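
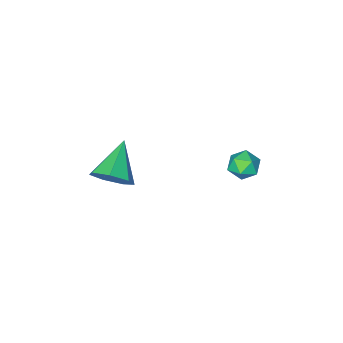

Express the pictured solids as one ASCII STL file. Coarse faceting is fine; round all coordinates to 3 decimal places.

solid 
facet normal 0.664 0.522 -0.535
outer loop
vertex 2.668 2.495 0.275
vertex 2.361 2.104 -0.487
vertex 2.078 2.872 -0.09
endloop
endfacet
facet normal -0.264 0.425 0.866
outer loop
vertex 2.668 2.495 0.275
vertex 2.078 2.872 -0.09
vertex 1.179 1.176 0.467
endloop
endfacet
facet normal 0.665 0.521 -0.535
outer loop
vertex 2.078 2.872 -0.09
vertex 2.361 2.104 -0.487
vertex 1.702 2.67 -0.754
endloop
endfacet
facet normal -0.801 0.521 0.295
outer loop
vertex 2.078 2.872 -0.09
vertex 1.702 2.67 -0.754
vertex 1.179 1.176 0.467
endloop
endfacet
facet normal 0.664 0.521 -0.536
outer loop
vertex 1.702 2.67 -0.754
vertex 2.361 2.104 -0.487
vertex 1.821 2.042 -1.217
endloop
endfacet
facet normal -0.943 0.063 -0.327
outer loop
vertex 1.702 2.67 -0.754
vertex 1.821 2.042 -1.217
vertex 1.179 1.176 0.467
endloop
endfacet
facet normal 0.664 0.521 -0.536
outer loop
vertex 1.821 2.042 -1.217
vertex 2.361 2.104 -0.487
vertex 2.348 1.46 -1.13
endloop
endfacet
facet normal -0.584 -0.609 -0.536
outer loop
vertex 1.821 2.042 -1.217
vertex 2.348 1.46 -1.13
vertex 1.179 1.176 0.467
endloop
endfacet
facet normal 0.664 0.522 -0.536
outer loop
vertex 2.348 1.46 -1.13
vertex 2.361 2.104 -0.487
vertex 2.885 1.363 -0.559
endloop
endfacet
facet normal 0.005 -0.985 -0.172
outer loop
vertex 2.348 1.46 -1.13
vertex 2.885 1.363 -0.559
vertex 1.179 1.176 0.467
endloop
endfacet
facet normal 0.664 0.522 -0.535
outer loop
vertex 2.885 1.363 -0.559
vertex 2.361 2.104 -0.487
vertex 3.027 1.824 0.067
endloop
endfacet
facet normal 0.381 -0.784 0.491
outer loop
vertex 2.885 1.363 -0.559
vertex 3.027 1.824 0.067
vertex 1.179 1.176 0.467
endloop
endfacet
facet normal 0.664 0.521 -0.535
outer loop
vertex 3.027 1.824 0.067
vertex 2.361 2.104 -0.487
vertex 2.668 2.495 0.275
endloop
endfacet
facet normal 0.261 -0.156 0.953
outer loop
vertex 3.027 1.824 0.067
vertex 2.668 2.495 0.275
vertex 1.179 1.176 0.467
endloop
endfacet
facet normal -0.876 -0.321 0.359
outer loop
vertex -3.344 3.783 -1.181
vertex -3.205 3.127 -1.429
vertex -3.001 3.31 -0.768
endloop
endfacet
facet normal -0.619 0.212 0.757
outer loop
vertex -3.344 3.783 -1.181
vertex -3.001 3.31 -0.768
vertex -2.787 3.992 -0.784
endloop
endfacet
facet normal -0.530 0.780 0.333
outer loop
vertex -3.344 3.783 -1.181
vertex -2.787 3.992 -0.784
vertex -2.858 4.23 -1.455
endloop
endfacet
facet normal -0.733 0.597 -0.327
outer loop
vertex -3.344 3.783 -1.181
vertex -2.858 4.23 -1.455
vertex -3.116 3.695 -1.853
endloop
endfacet
facet normal -0.947 -0.083 -0.310
outer loop
vertex -3.344 3.783 -1.181
vertex -3.116 3.695 -1.853
vertex -3.205 3.127 -1.429
endloop
endfacet
facet normal 0.024 0.016 1.000
outer loop
vertex -2.787 3.992 -0.784
vertex -3.001 3.31 -0.768
vertex -2.304 3.465 -0.787
endloop
endfacet
facet normal -0.395 -0.847 0.356
outer loop
vertex -3.001 3.31 -0.768
vertex -3.205 3.127 -1.429
vertex -2.562 2.93 -1.185
endloop
endfacet
facet normal -0.509 -0.462 -0.726
outer loop
vertex -3.205 3.127 -1.429
vertex -3.116 3.695 -1.853
vertex -2.633 3.168 -1.856
endloop
endfacet
facet normal -0.162 0.638 -0.753
outer loop
vertex -3.116 3.695 -1.853
vertex -2.858 4.23 -1.455
vertex -2.419 3.85 -1.872
endloop
endfacet
facet normal 0.167 0.935 0.314
outer loop
vertex -2.858 4.23 -1.455
vertex -2.787 3.992 -0.784
vertex -2.215 4.033 -1.211
endloop
endfacet
facet normal 0.733 -0.597 0.327
outer loop
vertex -2.076 3.377 -1.459
vertex -2.304 3.465 -0.787
vertex -2.562 2.93 -1.185
endloop
endfacet
facet normal 0.530 -0.780 -0.333
outer loop
vertex -2.076 3.377 -1.459
vertex -2.562 2.93 -1.185
vertex -2.633 3.168 -1.856
endloop
endfacet
facet normal 0.619 -0.212 -0.757
outer loop
vertex -2.076 3.377 -1.459
vertex -2.633 3.168 -1.856
vertex -2.419 3.85 -1.872
endloop
endfacet
facet normal 0.876 0.321 -0.359
outer loop
vertex -2.076 3.377 -1.459
vertex -2.419 3.85 -1.872
vertex -2.215 4.033 -1.211
endloop
endfacet
facet normal 0.947 0.083 0.310
outer loop
vertex -2.076 3.377 -1.459
vertex -2.215 4.033 -1.211
vertex -2.304 3.465 -0.787
endloop
endfacet
facet normal 0.162 -0.638 0.753
outer loop
vertex -2.562 2.93 -1.185
vertex -2.304 3.465 -0.787
vertex -3.001 3.31 -0.768
endloop
endfacet
facet normal -0.167 -0.935 -0.314
outer loop
vertex -2.633 3.168 -1.856
vertex -2.562 2.93 -1.185
vertex -3.205 3.127 -1.429
endloop
endfacet
facet normal -0.024 -0.016 -1.000
outer loop
vertex -2.419 3.85 -1.872
vertex -2.633 3.168 -1.856
vertex -3.116 3.695 -1.853
endloop
endfacet
facet normal 0.395 0.847 -0.356
outer loop
vertex -2.215 4.033 -1.211
vertex -2.419 3.85 -1.872
vertex -2.858 4.23 -1.455
endloop
endfacet
facet normal 0.509 0.462 0.726
outer loop
vertex -2.304 3.465 -0.787
vertex -2.215 4.033 -1.211
vertex -2.787 3.992 -0.784
endloop
endfacet

endsolid


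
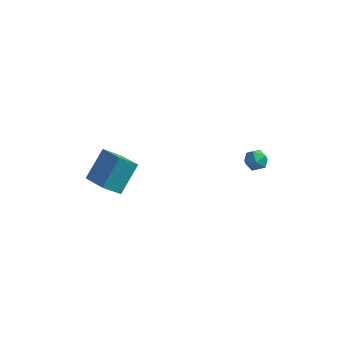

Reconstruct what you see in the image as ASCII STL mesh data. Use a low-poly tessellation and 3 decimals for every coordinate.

solid 
facet normal -0.798 -0.014 0.602
outer loop
vertex 2.606 2.38 -3.439
vertex 2.661 1.68 -3.382
vertex 2.998 2.099 -2.926
endloop
endfacet
facet normal -0.440 0.603 0.666
outer loop
vertex 2.606 2.38 -3.439
vertex 2.998 2.099 -2.926
vertex 3.232 2.661 -3.28
endloop
endfacet
facet normal -0.414 0.910 0.024
outer loop
vertex 2.606 2.38 -3.439
vertex 3.232 2.661 -3.28
vertex 3.04 2.591 -3.953
endloop
endfacet
facet normal -0.755 0.488 -0.438
outer loop
vertex 2.606 2.38 -3.439
vertex 3.04 2.591 -3.953
vertex 2.686 1.985 -4.017
endloop
endfacet
facet normal -0.993 -0.085 -0.080
outer loop
vertex 2.606 2.38 -3.439
vertex 2.686 1.985 -4.017
vertex 2.661 1.68 -3.382
endloop
endfacet
facet normal 0.228 0.449 0.864
outer loop
vertex 3.232 2.661 -3.28
vertex 2.998 2.099 -2.926
vertex 3.674 2.135 -3.123
endloop
endfacet
facet normal -0.350 -0.546 0.761
outer loop
vertex 2.998 2.099 -2.926
vertex 2.661 1.68 -3.382
vertex 3.32 1.529 -3.187
endloop
endfacet
facet normal -0.666 -0.662 -0.344
outer loop
vertex 2.661 1.68 -3.382
vertex 2.686 1.985 -4.017
vertex 3.128 1.459 -3.86
endloop
endfacet
facet normal -0.283 0.263 -0.923
outer loop
vertex 2.686 1.985 -4.017
vertex 3.04 2.591 -3.953
vertex 3.362 2.021 -4.214
endloop
endfacet
facet normal 0.269 0.947 -0.175
outer loop
vertex 3.04 2.591 -3.953
vertex 3.232 2.661 -3.28
vertex 3.699 2.44 -3.758
endloop
endfacet
facet normal 0.755 -0.488 0.438
outer loop
vertex 3.754 1.74 -3.701
vertex 3.674 2.135 -3.123
vertex 3.32 1.529 -3.187
endloop
endfacet
facet normal 0.414 -0.910 -0.024
outer loop
vertex 3.754 1.74 -3.701
vertex 3.32 1.529 -3.187
vertex 3.128 1.459 -3.86
endloop
endfacet
facet normal 0.440 -0.603 -0.666
outer loop
vertex 3.754 1.74 -3.701
vertex 3.128 1.459 -3.86
vertex 3.362 2.021 -4.214
endloop
endfacet
facet normal 0.798 0.014 -0.602
outer loop
vertex 3.754 1.74 -3.701
vertex 3.362 2.021 -4.214
vertex 3.699 2.44 -3.758
endloop
endfacet
facet normal 0.993 0.085 0.080
outer loop
vertex 3.754 1.74 -3.701
vertex 3.699 2.44 -3.758
vertex 3.674 2.135 -3.123
endloop
endfacet
facet normal 0.283 -0.263 0.923
outer loop
vertex 3.32 1.529 -3.187
vertex 3.674 2.135 -3.123
vertex 2.998 2.099 -2.926
endloop
endfacet
facet normal -0.269 -0.947 0.175
outer loop
vertex 3.128 1.459 -3.86
vertex 3.32 1.529 -3.187
vertex 2.661 1.68 -3.382
endloop
endfacet
facet normal -0.228 -0.449 -0.864
outer loop
vertex 3.362 2.021 -4.214
vertex 3.128 1.459 -3.86
vertex 2.686 1.985 -4.017
endloop
endfacet
facet normal 0.350 0.546 -0.761
outer loop
vertex 3.699 2.44 -3.758
vertex 3.362 2.021 -4.214
vertex 3.04 2.591 -3.953
endloop
endfacet
facet normal 0.666 0.662 0.344
outer loop
vertex 3.674 2.135 -3.123
vertex 3.699 2.44 -3.758
vertex 3.232 2.661 -3.28
endloop
endfacet
facet normal -0.752 0.569 -0.333
outer loop
vertex -4.209 -0.311 -2.335
vertex -3.425 0.207 -3.218
vertex -4.695 -1.674 -3.566
endloop
endfacet
facet normal -0.608 -0.402 0.685
outer loop
vertex -3.515 -2.567 -3.042
vertex -4.209 -0.311 -2.335
vertex -4.695 -1.674 -3.566
endloop
endfacet
facet normal -0.752 0.569 -0.333
outer loop
vertex -4.695 -1.674 -3.566
vertex -3.425 0.207 -3.218
vertex -3.911 -1.156 -4.449
endloop
endfacet
facet normal -0.255 -0.718 -0.648
outer loop
vertex -3.911 -1.156 -4.449
vertex -3.515 -2.567 -3.042
vertex -4.695 -1.674 -3.566
endloop
endfacet
facet normal 0.255 0.718 0.648
outer loop
vertex -4.209 -0.311 -2.335
vertex -2.245 -0.686 -2.694
vertex -3.425 0.207 -3.218
endloop
endfacet
facet normal -0.608 -0.402 0.685
outer loop
vertex -3.029 -1.204 -1.811
vertex -4.209 -0.311 -2.335
vertex -3.515 -2.567 -3.042
endloop
endfacet
facet normal 0.255 0.718 0.648
outer loop
vertex -3.029 -1.204 -1.811
vertex -2.245 -0.686 -2.694
vertex -4.209 -0.311 -2.335
endloop
endfacet
facet normal 0.608 0.402 -0.685
outer loop
vertex -3.425 0.207 -3.218
vertex -2.245 -0.686 -2.694
vertex -3.911 -1.156 -4.449
endloop
endfacet
facet normal -0.255 -0.718 -0.648
outer loop
vertex -2.731 -2.049 -3.925
vertex -3.515 -2.567 -3.042
vertex -3.911 -1.156 -4.449
endloop
endfacet
facet normal 0.608 0.402 -0.685
outer loop
vertex -3.911 -1.156 -4.449
vertex -2.245 -0.686 -2.694
vertex -2.731 -2.049 -3.925
endloop
endfacet
facet normal 0.752 -0.569 0.333
outer loop
vertex -2.731 -2.049 -3.925
vertex -3.029 -1.204 -1.811
vertex -3.515 -2.567 -3.042
endloop
endfacet
facet normal 0.752 -0.569 0.333
outer loop
vertex -2.245 -0.686 -2.694
vertex -3.029 -1.204 -1.811
vertex -2.731 -2.049 -3.925
endloop
endfacet

endsolid


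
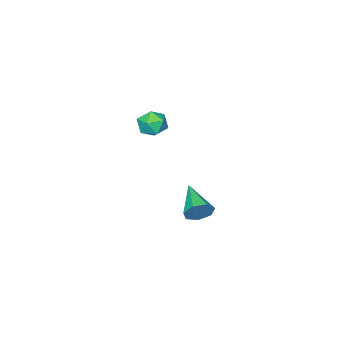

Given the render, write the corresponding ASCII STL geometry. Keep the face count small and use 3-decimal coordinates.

solid 
facet normal -0.147 0.988 -0.049
outer loop
vertex 0.446 -2.236 1.965
vertex -0.354 -2.356 1.949
vertex 0.028 -2.264 2.657
endloop
endfacet
facet normal 0.453 0.837 0.308
outer loop
vertex 0.446 -2.236 1.965
vertex 0.028 -2.264 2.657
vertex 0.746 -2.633 2.603
endloop
endfacet
facet normal 0.878 0.462 -0.125
outer loop
vertex 0.446 -2.236 1.965
vertex 0.746 -2.633 2.603
vertex 0.809 -2.953 1.862
endloop
endfacet
facet normal 0.541 0.382 -0.749
outer loop
vertex 0.446 -2.236 1.965
vertex 0.809 -2.953 1.862
vertex 0.129 -2.782 1.458
endloop
endfacet
facet normal -0.092 0.706 -0.703
outer loop
vertex 0.446 -2.236 1.965
vertex 0.129 -2.782 1.458
vertex -0.354 -2.356 1.949
endloop
endfacet
facet normal 0.281 0.421 0.862
outer loop
vertex 0.746 -2.633 2.603
vertex 0.028 -2.264 2.657
vertex 0.131 -2.998 2.982
endloop
endfacet
facet normal -0.689 0.666 0.285
outer loop
vertex 0.028 -2.264 2.657
vertex -0.354 -2.356 1.949
vertex -0.549 -2.827 2.578
endloop
endfacet
facet normal -0.600 0.209 -0.772
outer loop
vertex -0.354 -2.356 1.949
vertex 0.129 -2.782 1.458
vertex -0.486 -3.147 1.837
endloop
endfacet
facet normal 0.425 -0.316 -0.848
outer loop
vertex 0.129 -2.782 1.458
vertex 0.809 -2.953 1.862
vertex 0.232 -3.516 1.783
endloop
endfacet
facet normal 0.969 -0.185 0.162
outer loop
vertex 0.809 -2.953 1.862
vertex 0.746 -2.633 2.603
vertex 0.614 -3.424 2.491
endloop
endfacet
facet normal -0.541 -0.382 0.749
outer loop
vertex -0.186 -3.544 2.475
vertex 0.131 -2.998 2.982
vertex -0.549 -2.827 2.578
endloop
endfacet
facet normal -0.878 -0.462 0.125
outer loop
vertex -0.186 -3.544 2.475
vertex -0.549 -2.827 2.578
vertex -0.486 -3.147 1.837
endloop
endfacet
facet normal -0.453 -0.837 -0.308
outer loop
vertex -0.186 -3.544 2.475
vertex -0.486 -3.147 1.837
vertex 0.232 -3.516 1.783
endloop
endfacet
facet normal 0.147 -0.988 0.049
outer loop
vertex -0.186 -3.544 2.475
vertex 0.232 -3.516 1.783
vertex 0.614 -3.424 2.491
endloop
endfacet
facet normal 0.092 -0.706 0.703
outer loop
vertex -0.186 -3.544 2.475
vertex 0.614 -3.424 2.491
vertex 0.131 -2.998 2.982
endloop
endfacet
facet normal -0.425 0.316 0.848
outer loop
vertex -0.549 -2.827 2.578
vertex 0.131 -2.998 2.982
vertex 0.028 -2.264 2.657
endloop
endfacet
facet normal -0.969 0.185 -0.162
outer loop
vertex -0.486 -3.147 1.837
vertex -0.549 -2.827 2.578
vertex -0.354 -2.356 1.949
endloop
endfacet
facet normal -0.281 -0.421 -0.862
outer loop
vertex 0.232 -3.516 1.783
vertex -0.486 -3.147 1.837
vertex 0.129 -2.782 1.458
endloop
endfacet
facet normal 0.689 -0.666 -0.285
outer loop
vertex 0.614 -3.424 2.491
vertex 0.232 -3.516 1.783
vertex 0.809 -2.953 1.862
endloop
endfacet
facet normal 0.600 -0.209 0.772
outer loop
vertex 0.131 -2.998 2.982
vertex 0.614 -3.424 2.491
vertex 0.746 -2.633 2.603
endloop
endfacet
facet normal 0.450 0.820 -0.354
outer loop
vertex -1.097 -1.485 -3.431
vertex -1.549 -1.516 -4.077
vertex -1.69 -1.144 -3.395
endloop
endfacet
facet normal 0.053 -0.014 0.999
outer loop
vertex -1.097 -1.485 -3.431
vertex -1.69 -1.144 -3.395
vertex -2.431 -3.124 -3.383
endloop
endfacet
facet normal 0.448 0.820 -0.355
outer loop
vertex -1.69 -1.144 -3.395
vertex -1.549 -1.516 -4.077
vertex -2.178 -1.084 -3.873
endloop
endfacet
facet normal -0.661 0.252 0.707
outer loop
vertex -1.69 -1.144 -3.395
vertex -2.178 -1.084 -3.873
vertex -2.431 -3.124 -3.383
endloop
endfacet
facet normal 0.449 0.821 -0.354
outer loop
vertex -2.178 -1.084 -3.873
vertex -1.549 -1.516 -4.077
vertex -2.192 -1.349 -4.505
endloop
endfacet
facet normal -0.993 0.117 -0.027
outer loop
vertex -2.178 -1.084 -3.873
vertex -2.192 -1.349 -4.505
vertex -2.431 -3.124 -3.383
endloop
endfacet
facet normal 0.449 0.820 -0.354
outer loop
vertex -2.192 -1.349 -4.505
vertex -1.549 -1.516 -4.077
vertex -1.722 -1.74 -4.815
endloop
endfacet
facet normal -0.692 -0.317 -0.649
outer loop
vertex -2.192 -1.349 -4.505
vertex -1.722 -1.74 -4.815
vertex -2.431 -3.124 -3.383
endloop
endfacet
facet normal 0.450 0.820 -0.354
outer loop
vertex -1.722 -1.74 -4.815
vertex -1.549 -1.516 -4.077
vertex -1.122 -1.963 -4.569
endloop
endfacet
facet normal 0.015 -0.723 -0.691
outer loop
vertex -1.722 -1.74 -4.815
vertex -1.122 -1.963 -4.569
vertex -2.431 -3.124 -3.383
endloop
endfacet
facet normal 0.451 0.820 -0.354
outer loop
vertex -1.122 -1.963 -4.569
vertex -1.549 -1.516 -4.077
vertex -0.844 -1.85 -3.953
endloop
endfacet
facet normal 0.594 -0.795 -0.122
outer loop
vertex -1.122 -1.963 -4.569
vertex -0.844 -1.85 -3.953
vertex -2.431 -3.124 -3.383
endloop
endfacet
facet normal 0.451 0.819 -0.355
outer loop
vertex -0.844 -1.85 -3.953
vertex -1.549 -1.516 -4.077
vertex -1.097 -1.485 -3.431
endloop
endfacet
facet normal 0.611 -0.479 0.631
outer loop
vertex -0.844 -1.85 -3.953
vertex -1.097 -1.485 -3.431
vertex -2.431 -3.124 -3.383
endloop
endfacet

endsolid


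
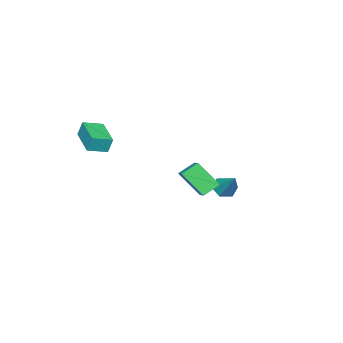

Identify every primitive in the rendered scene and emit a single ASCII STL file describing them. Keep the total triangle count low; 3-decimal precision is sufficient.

solid 
facet normal -0.757 0.415 0.504
outer loop
vertex 1.42 1.876 -0.043
vertex 2.053 2.498 0.396
vertex 1.202 2.962 -1.267
endloop
endfacet
facet normal -0.640 -0.628 -0.443
outer loop
vertex 1.967 2.542 -1.776
vertex 1.42 1.876 -0.043
vertex 1.202 2.962 -1.267
endloop
endfacet
facet normal -0.757 0.415 0.504
outer loop
vertex 1.202 2.962 -1.267
vertex 2.053 2.498 0.396
vertex 1.835 3.584 -0.828
endloop
endfacet
facet normal -0.132 0.658 -0.741
outer loop
vertex 1.835 3.584 -0.828
vertex 1.967 2.542 -1.776
vertex 1.202 2.962 -1.267
endloop
endfacet
facet normal 0.132 -0.658 0.741
outer loop
vertex 1.42 1.876 -0.043
vertex 2.818 2.078 -0.113
vertex 2.053 2.498 0.396
endloop
endfacet
facet normal -0.640 -0.628 -0.443
outer loop
vertex 2.185 1.456 -0.552
vertex 1.42 1.876 -0.043
vertex 1.967 2.542 -1.776
endloop
endfacet
facet normal 0.132 -0.658 0.741
outer loop
vertex 2.185 1.456 -0.552
vertex 2.818 2.078 -0.113
vertex 1.42 1.876 -0.043
endloop
endfacet
facet normal 0.640 0.628 0.443
outer loop
vertex 2.053 2.498 0.396
vertex 2.818 2.078 -0.113
vertex 1.835 3.584 -0.828
endloop
endfacet
facet normal -0.132 0.658 -0.741
outer loop
vertex 2.6 3.164 -1.337
vertex 1.967 2.542 -1.776
vertex 1.835 3.584 -0.828
endloop
endfacet
facet normal 0.640 0.628 0.443
outer loop
vertex 1.835 3.584 -0.828
vertex 2.818 2.078 -0.113
vertex 2.6 3.164 -1.337
endloop
endfacet
facet normal 0.757 -0.415 -0.504
outer loop
vertex 2.6 3.164 -1.337
vertex 2.185 1.456 -0.552
vertex 1.967 2.542 -1.776
endloop
endfacet
facet normal 0.757 -0.415 -0.504
outer loop
vertex 2.818 2.078 -0.113
vertex 2.185 1.456 -0.552
vertex 2.6 3.164 -1.337
endloop
endfacet
facet normal -0.618 -0.775 0.133
outer loop
vertex 1.78 -4.468 1.06
vertex 0.927 -3.837 0.77
vertex 1.894 -4.705 0.21
endloop
endfacet
facet normal 0.775 -0.574 0.264
outer loop
vertex 3.013 -3.303 -0.03
vertex 1.78 -4.468 1.06
vertex 1.894 -4.705 0.21
endloop
endfacet
facet normal -0.618 -0.775 0.133
outer loop
vertex 1.894 -4.705 0.21
vertex 0.927 -3.837 0.77
vertex 1.041 -4.074 -0.08
endloop
endfacet
facet normal 0.128 -0.266 -0.955
outer loop
vertex 1.041 -4.074 -0.08
vertex 3.013 -3.303 -0.03
vertex 1.894 -4.705 0.21
endloop
endfacet
facet normal -0.128 0.266 0.955
outer loop
vertex 1.78 -4.468 1.06
vertex 2.046 -2.435 0.53
vertex 0.927 -3.837 0.77
endloop
endfacet
facet normal 0.775 -0.574 0.264
outer loop
vertex 2.899 -3.066 0.82
vertex 1.78 -4.468 1.06
vertex 3.013 -3.303 -0.03
endloop
endfacet
facet normal -0.128 0.266 0.955
outer loop
vertex 2.899 -3.066 0.82
vertex 2.046 -2.435 0.53
vertex 1.78 -4.468 1.06
endloop
endfacet
facet normal -0.775 0.574 -0.264
outer loop
vertex 0.927 -3.837 0.77
vertex 2.046 -2.435 0.53
vertex 1.041 -4.074 -0.08
endloop
endfacet
facet normal 0.128 -0.266 -0.955
outer loop
vertex 2.16 -2.672 -0.32
vertex 3.013 -3.303 -0.03
vertex 1.041 -4.074 -0.08
endloop
endfacet
facet normal -0.775 0.574 -0.264
outer loop
vertex 1.041 -4.074 -0.08
vertex 2.046 -2.435 0.53
vertex 2.16 -2.672 -0.32
endloop
endfacet
facet normal 0.618 0.775 -0.133
outer loop
vertex 2.16 -2.672 -0.32
vertex 2.899 -3.066 0.82
vertex 3.013 -3.303 -0.03
endloop
endfacet
facet normal 0.618 0.775 -0.133
outer loop
vertex 2.046 -2.435 0.53
vertex 2.899 -3.066 0.82
vertex 2.16 -2.672 -0.32
endloop
endfacet
facet normal -0.361 -0.583 -0.728
outer loop
vertex -3.139 -0.079 -4.452
vertex -3.664 0.372 -4.553
vertex -3.066 0.446 -4.909
endloop
endfacet
facet normal 0.994 -0.102 0.041
outer loop
vertex -3.139 -0.079 -4.452
vertex -3.066 0.446 -4.909
vertex -3.036 1.388 -3.287
endloop
endfacet
facet normal -0.361 -0.584 -0.727
outer loop
vertex -3.066 0.446 -4.909
vertex -3.664 0.372 -4.553
vertex -3.592 0.897 -5.01
endloop
endfacet
facet normal 0.641 0.659 -0.394
outer loop
vertex -3.066 0.446 -4.909
vertex -3.592 0.897 -5.01
vertex -3.036 1.388 -3.287
endloop
endfacet
facet normal -0.362 -0.583 -0.727
outer loop
vertex -3.592 0.897 -5.01
vertex -3.664 0.372 -4.553
vertex -4.19 0.824 -4.654
endloop
endfacet
facet normal -0.233 0.952 -0.196
outer loop
vertex -3.592 0.897 -5.01
vertex -4.19 0.824 -4.654
vertex -3.036 1.388 -3.287
endloop
endfacet
facet normal -0.361 -0.583 -0.728
outer loop
vertex -4.19 0.824 -4.654
vertex -3.664 0.372 -4.553
vertex -4.263 0.299 -4.197
endloop
endfacet
facet normal -0.756 0.486 0.438
outer loop
vertex -4.19 0.824 -4.654
vertex -4.263 0.299 -4.197
vertex -3.036 1.388 -3.287
endloop
endfacet
facet normal -0.361 -0.583 -0.728
outer loop
vertex -4.263 0.299 -4.197
vertex -3.664 0.372 -4.553
vertex -3.737 -0.153 -4.096
endloop
endfacet
facet normal -0.404 -0.275 0.873
outer loop
vertex -4.263 0.299 -4.197
vertex -3.737 -0.153 -4.096
vertex -3.036 1.388 -3.287
endloop
endfacet
facet normal -0.361 -0.583 -0.728
outer loop
vertex -3.737 -0.153 -4.096
vertex -3.664 0.372 -4.553
vertex -3.139 -0.079 -4.452
endloop
endfacet
facet normal 0.472 -0.568 0.674
outer loop
vertex -3.737 -0.153 -4.096
vertex -3.139 -0.079 -4.452
vertex -3.036 1.388 -3.287
endloop
endfacet

endsolid


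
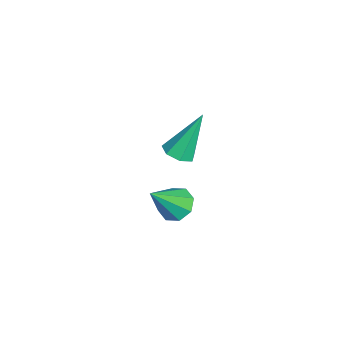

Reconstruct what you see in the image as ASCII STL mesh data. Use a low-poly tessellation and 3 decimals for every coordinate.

solid 
facet normal 0.159 -0.421 -0.893
outer loop
vertex 0.398 3.481 -0.821
vertex -0.214 3.428 -0.905
vertex 0.158 3.899 -1.061
endloop
endfacet
facet normal 0.803 0.567 0.183
outer loop
vertex 0.398 3.481 -0.821
vertex 0.158 3.899 -1.061
vertex -0.526 4.252 0.845
endloop
endfacet
facet normal 0.159 -0.421 -0.893
outer loop
vertex 0.158 3.899 -1.061
vertex -0.214 3.428 -0.905
vertex -0.362 3.961 -1.183
endloop
endfacet
facet normal 0.147 0.981 -0.129
outer loop
vertex 0.158 3.899 -1.061
vertex -0.362 3.961 -1.183
vertex -0.526 4.252 0.845
endloop
endfacet
facet normal 0.160 -0.421 -0.893
outer loop
vertex -0.362 3.961 -1.183
vertex -0.214 3.428 -0.905
vertex -0.77 3.622 -1.096
endloop
endfacet
facet normal -0.651 0.742 -0.159
outer loop
vertex -0.362 3.961 -1.183
vertex -0.77 3.622 -1.096
vertex -0.526 4.252 0.845
endloop
endfacet
facet normal 0.159 -0.422 -0.893
outer loop
vertex -0.77 3.622 -1.096
vertex -0.214 3.428 -0.905
vertex -0.76 3.137 -0.865
endloop
endfacet
facet normal -0.993 0.034 0.114
outer loop
vertex -0.77 3.622 -1.096
vertex -0.76 3.137 -0.865
vertex -0.526 4.252 0.845
endloop
endfacet
facet normal 0.159 -0.421 -0.893
outer loop
vertex -0.76 3.137 -0.865
vertex -0.214 3.428 -0.905
vertex -0.338 2.87 -0.664
endloop
endfacet
facet normal -0.621 -0.615 0.486
outer loop
vertex -0.76 3.137 -0.865
vertex -0.338 2.87 -0.664
vertex -0.526 4.252 0.845
endloop
endfacet
facet normal 0.158 -0.421 -0.893
outer loop
vertex -0.338 2.87 -0.664
vertex -0.214 3.428 -0.905
vertex 0.177 3.023 -0.645
endloop
endfacet
facet normal 0.187 -0.713 0.676
outer loop
vertex -0.338 2.87 -0.664
vertex 0.177 3.023 -0.645
vertex -0.526 4.252 0.845
endloop
endfacet
facet normal 0.159 -0.420 -0.893
outer loop
vertex 0.177 3.023 -0.645
vertex -0.214 3.428 -0.905
vertex 0.398 3.481 -0.821
endloop
endfacet
facet normal 0.820 -0.187 0.541
outer loop
vertex 0.177 3.023 -0.645
vertex 0.398 3.481 -0.821
vertex -0.526 4.252 0.845
endloop
endfacet
facet normal -0.426 0.507 -0.749
outer loop
vertex -0.385 3.878 -4.34
vertex -0.895 3.346 -4.41
vertex -0.842 3.971 -4.017
endloop
endfacet
facet normal 0.538 0.606 0.587
outer loop
vertex -0.385 3.878 -4.34
vertex -0.842 3.971 -4.017
vertex -0.145 2.454 -3.09
endloop
endfacet
facet normal -0.426 0.507 -0.749
outer loop
vertex -0.842 3.971 -4.017
vertex -0.895 3.346 -4.41
vertex -1.329 3.698 -3.925
endloop
endfacet
facet normal -0.106 0.482 0.869
outer loop
vertex -0.842 3.971 -4.017
vertex -1.329 3.698 -3.925
vertex -0.145 2.454 -3.09
endloop
endfacet
facet normal -0.426 0.507 -0.749
outer loop
vertex -1.329 3.698 -3.925
vertex -0.895 3.346 -4.41
vertex -1.562 3.219 -4.117
endloop
endfacet
facet normal -0.597 -0.031 0.801
outer loop
vertex -1.329 3.698 -3.925
vertex -1.562 3.219 -4.117
vertex -0.145 2.454 -3.09
endloop
endfacet
facet normal -0.426 0.506 -0.750
outer loop
vertex -1.562 3.219 -4.117
vertex -0.895 3.346 -4.41
vertex -1.404 2.814 -4.48
endloop
endfacet
facet normal -0.648 -0.633 0.424
outer loop
vertex -1.562 3.219 -4.117
vertex -1.404 2.814 -4.48
vertex -0.145 2.454 -3.09
endloop
endfacet
facet normal -0.426 0.506 -0.750
outer loop
vertex -1.404 2.814 -4.48
vertex -0.895 3.346 -4.41
vertex -0.948 2.721 -4.802
endloop
endfacet
facet normal -0.229 -0.972 -0.044
outer loop
vertex -1.404 2.814 -4.48
vertex -0.948 2.721 -4.802
vertex -0.145 2.454 -3.09
endloop
endfacet
facet normal -0.425 0.507 -0.750
outer loop
vertex -0.948 2.721 -4.802
vertex -0.895 3.346 -4.41
vertex -0.46 2.994 -4.894
endloop
endfacet
facet normal 0.414 -0.850 -0.327
outer loop
vertex -0.948 2.721 -4.802
vertex -0.46 2.994 -4.894
vertex -0.145 2.454 -3.09
endloop
endfacet
facet normal -0.425 0.506 -0.750
outer loop
vertex -0.46 2.994 -4.894
vertex -0.895 3.346 -4.41
vertex -0.227 3.473 -4.703
endloop
endfacet
facet normal 0.905 -0.337 -0.259
outer loop
vertex -0.46 2.994 -4.894
vertex -0.227 3.473 -4.703
vertex -0.145 2.454 -3.09
endloop
endfacet
facet normal -0.425 0.506 -0.750
outer loop
vertex -0.227 3.473 -4.703
vertex -0.895 3.346 -4.41
vertex -0.385 3.878 -4.34
endloop
endfacet
facet normal 0.957 0.266 0.119
outer loop
vertex -0.227 3.473 -4.703
vertex -0.385 3.878 -4.34
vertex -0.145 2.454 -3.09
endloop
endfacet

endsolid


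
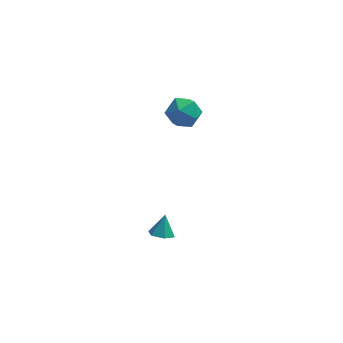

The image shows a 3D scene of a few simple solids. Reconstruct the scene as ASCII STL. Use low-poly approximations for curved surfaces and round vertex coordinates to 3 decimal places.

solid 
facet normal -0.000 0.946 -0.325
outer loop
vertex -2.19 3.961 1.026
vertex -3.033 4.154 1.588
vertex -2.098 4.295 1.997
endloop
endfacet
facet normal 0.664 0.686 -0.299
outer loop
vertex -2.19 3.961 1.026
vertex -2.098 4.295 1.997
vertex -1.481 3.546 1.648
endloop
endfacet
facet normal 0.690 0.106 -0.716
outer loop
vertex -2.19 3.961 1.026
vertex -1.481 3.546 1.648
vertex -2.036 2.942 1.024
endloop
endfacet
facet normal 0.043 0.008 -0.999
outer loop
vertex -2.19 3.961 1.026
vertex -2.036 2.942 1.024
vertex -2.994 3.318 0.986
endloop
endfacet
facet normal -0.384 0.528 -0.758
outer loop
vertex -2.19 3.961 1.026
vertex -2.994 3.318 0.986
vertex -3.033 4.154 1.588
endloop
endfacet
facet normal 0.794 0.481 0.372
outer loop
vertex -1.481 3.546 1.648
vertex -2.098 4.295 1.997
vertex -1.886 3.482 2.594
endloop
endfacet
facet normal -0.280 0.901 0.330
outer loop
vertex -2.098 4.295 1.997
vertex -3.033 4.154 1.588
vertex -2.844 3.858 2.556
endloop
endfacet
facet normal -0.901 0.225 -0.371
outer loop
vertex -3.033 4.154 1.588
vertex -2.994 3.318 0.986
vertex -3.399 3.254 1.932
endloop
endfacet
facet normal -0.211 -0.614 -0.761
outer loop
vertex -2.994 3.318 0.986
vertex -2.036 2.942 1.024
vertex -2.782 2.505 1.583
endloop
endfacet
facet normal 0.837 -0.456 -0.303
outer loop
vertex -2.036 2.942 1.024
vertex -1.481 3.546 1.648
vertex -1.847 2.646 1.992
endloop
endfacet
facet normal -0.043 -0.008 0.999
outer loop
vertex -2.69 2.839 2.554
vertex -1.886 3.482 2.594
vertex -2.844 3.858 2.556
endloop
endfacet
facet normal -0.690 -0.106 0.716
outer loop
vertex -2.69 2.839 2.554
vertex -2.844 3.858 2.556
vertex -3.399 3.254 1.932
endloop
endfacet
facet normal -0.664 -0.686 0.299
outer loop
vertex -2.69 2.839 2.554
vertex -3.399 3.254 1.932
vertex -2.782 2.505 1.583
endloop
endfacet
facet normal 0.000 -0.946 0.325
outer loop
vertex -2.69 2.839 2.554
vertex -2.782 2.505 1.583
vertex -1.847 2.646 1.992
endloop
endfacet
facet normal 0.384 -0.528 0.758
outer loop
vertex -2.69 2.839 2.554
vertex -1.847 2.646 1.992
vertex -1.886 3.482 2.594
endloop
endfacet
facet normal 0.211 0.614 0.761
outer loop
vertex -2.844 3.858 2.556
vertex -1.886 3.482 2.594
vertex -2.098 4.295 1.997
endloop
endfacet
facet normal -0.837 0.456 0.303
outer loop
vertex -3.399 3.254 1.932
vertex -2.844 3.858 2.556
vertex -3.033 4.154 1.588
endloop
endfacet
facet normal -0.794 -0.481 -0.372
outer loop
vertex -2.782 2.505 1.583
vertex -3.399 3.254 1.932
vertex -2.994 3.318 0.986
endloop
endfacet
facet normal 0.280 -0.901 -0.330
outer loop
vertex -1.847 2.646 1.992
vertex -2.782 2.505 1.583
vertex -2.036 2.942 1.024
endloop
endfacet
facet normal 0.901 -0.225 0.371
outer loop
vertex -1.886 3.482 2.594
vertex -1.847 2.646 1.992
vertex -1.481 3.546 1.648
endloop
endfacet
facet normal -0.175 -0.500 -0.848
outer loop
vertex -3.127 -3.632 -1.082
vertex -3.75 -3.387 -1.098
vertex -3.252 -3.054 -1.397
endloop
endfacet
facet normal 0.942 0.293 0.165
outer loop
vertex -3.127 -3.632 -1.082
vertex -3.252 -3.054 -1.397
vertex -3.55 -2.813 -0.122
endloop
endfacet
facet normal -0.175 -0.500 -0.848
outer loop
vertex -3.252 -3.054 -1.397
vertex -3.75 -3.387 -1.098
vertex -3.875 -2.809 -1.413
endloop
endfacet
facet normal 0.366 0.926 -0.089
outer loop
vertex -3.252 -3.054 -1.397
vertex -3.875 -2.809 -1.413
vertex -3.55 -2.813 -0.122
endloop
endfacet
facet normal -0.175 -0.500 -0.848
outer loop
vertex -3.875 -2.809 -1.413
vertex -3.75 -3.387 -1.098
vertex -4.374 -3.142 -1.114
endloop
endfacet
facet normal -0.496 0.859 0.128
outer loop
vertex -3.875 -2.809 -1.413
vertex -4.374 -3.142 -1.114
vertex -3.55 -2.813 -0.122
endloop
endfacet
facet normal -0.175 -0.500 -0.848
outer loop
vertex -4.374 -3.142 -1.114
vertex -3.75 -3.387 -1.098
vertex -4.249 -3.72 -0.799
endloop
endfacet
facet normal -0.785 0.157 0.600
outer loop
vertex -4.374 -3.142 -1.114
vertex -4.249 -3.72 -0.799
vertex -3.55 -2.813 -0.122
endloop
endfacet
facet normal -0.175 -0.500 -0.848
outer loop
vertex -4.249 -3.72 -0.799
vertex -3.75 -3.387 -1.098
vertex -3.626 -3.965 -0.783
endloop
endfacet
facet normal -0.209 -0.476 0.854
outer loop
vertex -4.249 -3.72 -0.799
vertex -3.626 -3.965 -0.783
vertex -3.55 -2.813 -0.122
endloop
endfacet
facet normal -0.175 -0.500 -0.848
outer loop
vertex -3.626 -3.965 -0.783
vertex -3.75 -3.387 -1.098
vertex -3.127 -3.632 -1.082
endloop
endfacet
facet normal 0.654 -0.408 0.637
outer loop
vertex -3.626 -3.965 -0.783
vertex -3.127 -3.632 -1.082
vertex -3.55 -2.813 -0.122
endloop
endfacet

endsolid


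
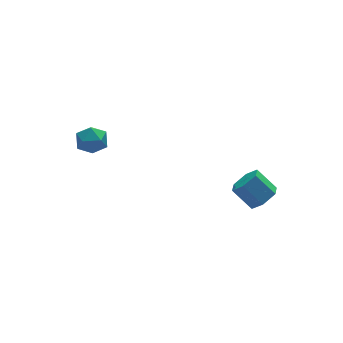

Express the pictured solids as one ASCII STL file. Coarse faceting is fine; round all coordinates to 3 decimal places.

solid 
facet normal 0.484 -0.549 -0.681
outer loop
vertex 4.374 -3.483 -1.507
vertex 3.578 -3.737 -1.868
vertex 3.998 -2.989 -2.172
endloop
endfacet
facet normal 0.771 0.636 0.036
outer loop
vertex 4.374 -3.483 -1.507
vertex 3.998 -2.989 -2.172
vertex 3.638 -2.649 -0.471
endloop
endfacet
facet normal 0.771 0.636 0.036
outer loop
vertex 3.638 -2.649 -0.471
vertex 3.998 -2.989 -2.172
vertex 3.261 -2.155 -1.136
endloop
endfacet
facet normal -0.484 0.548 0.682
outer loop
vertex 3.638 -2.649 -0.471
vertex 3.261 -2.155 -1.136
vertex 2.842 -2.903 -0.832
endloop
endfacet
facet normal 0.484 -0.549 -0.681
outer loop
vertex 3.998 -2.989 -2.172
vertex 3.578 -3.737 -1.868
vertex 3.202 -3.243 -2.533
endloop
endfacet
facet normal 0.027 0.788 -0.615
outer loop
vertex 3.998 -2.989 -2.172
vertex 3.202 -3.243 -2.533
vertex 3.261 -2.155 -1.136
endloop
endfacet
facet normal 0.027 0.788 -0.615
outer loop
vertex 3.261 -2.155 -1.136
vertex 3.202 -3.243 -2.533
vertex 2.466 -2.409 -1.497
endloop
endfacet
facet normal -0.485 0.548 0.681
outer loop
vertex 3.261 -2.155 -1.136
vertex 2.466 -2.409 -1.497
vertex 2.842 -2.903 -0.832
endloop
endfacet
facet normal 0.484 -0.549 -0.681
outer loop
vertex 3.202 -3.243 -2.533
vertex 3.578 -3.737 -1.868
vertex 2.782 -3.991 -2.229
endloop
endfacet
facet normal -0.743 0.153 -0.651
outer loop
vertex 3.202 -3.243 -2.533
vertex 2.782 -3.991 -2.229
vertex 2.466 -2.409 -1.497
endloop
endfacet
facet normal -0.743 0.153 -0.651
outer loop
vertex 2.466 -2.409 -1.497
vertex 2.782 -3.991 -2.229
vertex 2.046 -3.157 -1.193
endloop
endfacet
facet normal -0.484 0.549 0.681
outer loop
vertex 2.466 -2.409 -1.497
vertex 2.046 -3.157 -1.193
vertex 2.842 -2.903 -0.832
endloop
endfacet
facet normal 0.484 -0.548 -0.682
outer loop
vertex 2.782 -3.991 -2.229
vertex 3.578 -3.737 -1.868
vertex 3.159 -4.485 -1.564
endloop
endfacet
facet normal -0.771 -0.636 -0.036
outer loop
vertex 2.782 -3.991 -2.229
vertex 3.159 -4.485 -1.564
vertex 2.046 -3.157 -1.193
endloop
endfacet
facet normal -0.771 -0.636 -0.037
outer loop
vertex 2.046 -3.157 -1.193
vertex 3.159 -4.485 -1.564
vertex 2.422 -3.651 -0.528
endloop
endfacet
facet normal -0.484 0.549 0.681
outer loop
vertex 2.046 -3.157 -1.193
vertex 2.422 -3.651 -0.528
vertex 2.842 -2.903 -0.832
endloop
endfacet
facet normal 0.485 -0.548 -0.681
outer loop
vertex 3.159 -4.485 -1.564
vertex 3.578 -3.737 -1.868
vertex 3.954 -4.231 -1.203
endloop
endfacet
facet normal -0.027 -0.788 0.615
outer loop
vertex 3.159 -4.485 -1.564
vertex 3.954 -4.231 -1.203
vertex 2.422 -3.651 -0.528
endloop
endfacet
facet normal -0.027 -0.788 0.615
outer loop
vertex 2.422 -3.651 -0.528
vertex 3.954 -4.231 -1.203
vertex 3.218 -3.397 -0.167
endloop
endfacet
facet normal -0.484 0.549 0.681
outer loop
vertex 2.422 -3.651 -0.528
vertex 3.218 -3.397 -0.167
vertex 2.842 -2.903 -0.832
endloop
endfacet
facet normal 0.484 -0.549 -0.681
outer loop
vertex 3.954 -4.231 -1.203
vertex 3.578 -3.737 -1.868
vertex 4.374 -3.483 -1.507
endloop
endfacet
facet normal 0.743 -0.153 0.651
outer loop
vertex 3.954 -4.231 -1.203
vertex 4.374 -3.483 -1.507
vertex 3.218 -3.397 -0.167
endloop
endfacet
facet normal 0.743 -0.153 0.651
outer loop
vertex 3.218 -3.397 -0.167
vertex 4.374 -3.483 -1.507
vertex 3.638 -2.649 -0.471
endloop
endfacet
facet normal -0.484 0.549 0.681
outer loop
vertex 3.218 -3.397 -0.167
vertex 3.638 -2.649 -0.471
vertex 2.842 -2.903 -0.832
endloop
endfacet
facet normal -0.796 0.554 -0.244
outer loop
vertex -3.408 4.07 -1.267
vertex -3.978 3.294 -1.169
vertex -3.81 3.87 -0.41
endloop
endfacet
facet normal -0.301 0.950 0.081
outer loop
vertex -3.408 4.07 -1.267
vertex -3.81 3.87 -0.41
vertex -2.89 4.165 -0.456
endloop
endfacet
facet normal 0.302 0.905 -0.299
outer loop
vertex -3.408 4.07 -1.267
vertex -2.89 4.165 -0.456
vertex -2.489 3.771 -1.243
endloop
endfacet
facet normal 0.179 0.481 -0.859
outer loop
vertex -3.408 4.07 -1.267
vertex -2.489 3.771 -1.243
vertex -3.161 3.233 -1.684
endloop
endfacet
facet normal -0.500 0.263 -0.825
outer loop
vertex -3.408 4.07 -1.267
vertex -3.161 3.233 -1.684
vertex -3.978 3.294 -1.169
endloop
endfacet
facet normal -0.178 0.667 0.724
outer loop
vertex -2.89 4.165 -0.456
vertex -3.81 3.87 -0.41
vertex -3.139 3.447 0.144
endloop
endfacet
facet normal -0.980 0.024 0.198
outer loop
vertex -3.81 3.87 -0.41
vertex -3.978 3.294 -1.169
vertex -3.811 2.909 -0.297
endloop
endfacet
facet normal -0.501 -0.446 -0.742
outer loop
vertex -3.978 3.294 -1.169
vertex -3.161 3.233 -1.684
vertex -3.41 2.515 -1.084
endloop
endfacet
facet normal 0.598 -0.094 -0.796
outer loop
vertex -3.161 3.233 -1.684
vertex -2.489 3.771 -1.243
vertex -2.49 2.81 -1.13
endloop
endfacet
facet normal 0.797 0.593 0.109
outer loop
vertex -2.489 3.771 -1.243
vertex -2.89 4.165 -0.456
vertex -2.322 3.386 -0.371
endloop
endfacet
facet normal -0.179 -0.481 0.859
outer loop
vertex -2.892 2.61 -0.273
vertex -3.139 3.447 0.144
vertex -3.811 2.909 -0.297
endloop
endfacet
facet normal -0.302 -0.905 0.299
outer loop
vertex -2.892 2.61 -0.273
vertex -3.811 2.909 -0.297
vertex -3.41 2.515 -1.084
endloop
endfacet
facet normal 0.301 -0.950 -0.081
outer loop
vertex -2.892 2.61 -0.273
vertex -3.41 2.515 -1.084
vertex -2.49 2.81 -1.13
endloop
endfacet
facet normal 0.796 -0.554 0.244
outer loop
vertex -2.892 2.61 -0.273
vertex -2.49 2.81 -1.13
vertex -2.322 3.386 -0.371
endloop
endfacet
facet normal 0.500 -0.263 0.825
outer loop
vertex -2.892 2.61 -0.273
vertex -2.322 3.386 -0.371
vertex -3.139 3.447 0.144
endloop
endfacet
facet normal -0.598 0.094 0.796
outer loop
vertex -3.811 2.909 -0.297
vertex -3.139 3.447 0.144
vertex -3.81 3.87 -0.41
endloop
endfacet
facet normal -0.797 -0.593 -0.109
outer loop
vertex -3.41 2.515 -1.084
vertex -3.811 2.909 -0.297
vertex -3.978 3.294 -1.169
endloop
endfacet
facet normal 0.178 -0.667 -0.724
outer loop
vertex -2.49 2.81 -1.13
vertex -3.41 2.515 -1.084
vertex -3.161 3.233 -1.684
endloop
endfacet
facet normal 0.980 -0.024 -0.198
outer loop
vertex -2.322 3.386 -0.371
vertex -2.49 2.81 -1.13
vertex -2.489 3.771 -1.243
endloop
endfacet
facet normal 0.501 0.446 0.742
outer loop
vertex -3.139 3.447 0.144
vertex -2.322 3.386 -0.371
vertex -2.89 4.165 -0.456
endloop
endfacet

endsolid


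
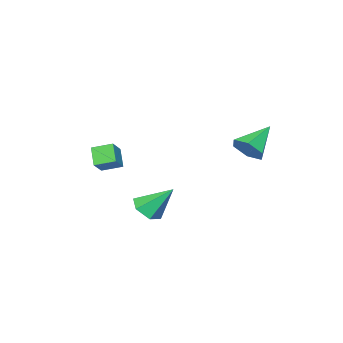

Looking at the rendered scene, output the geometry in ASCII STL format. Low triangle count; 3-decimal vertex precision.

solid 
facet normal 0.822 -0.040 -0.568
outer loop
vertex -0.536 2.329 3.496
vertex -0.947 2.822 2.866
vertex -0.477 3.227 3.518
endloop
endfacet
facet normal 0.208 -0.038 0.977
outer loop
vertex -0.536 2.329 3.496
vertex -0.477 3.227 3.518
vertex -2.493 2.898 3.934
endloop
endfacet
facet normal 0.822 -0.040 -0.568
outer loop
vertex -0.477 3.227 3.518
vertex -0.947 2.822 2.866
vertex -0.889 3.72 2.887
endloop
endfacet
facet normal -0.001 0.788 0.616
outer loop
vertex -0.477 3.227 3.518
vertex -0.889 3.72 2.887
vertex -2.493 2.898 3.934
endloop
endfacet
facet normal 0.822 -0.040 -0.569
outer loop
vertex -0.889 3.72 2.887
vertex -0.947 2.822 2.866
vertex -1.359 3.315 2.236
endloop
endfacet
facet normal -0.524 0.839 -0.144
outer loop
vertex -0.889 3.72 2.887
vertex -1.359 3.315 2.236
vertex -2.493 2.898 3.934
endloop
endfacet
facet normal 0.822 -0.040 -0.569
outer loop
vertex -1.359 3.315 2.236
vertex -0.947 2.822 2.866
vertex -1.418 2.418 2.214
endloop
endfacet
facet normal -0.837 0.068 -0.542
outer loop
vertex -1.359 3.315 2.236
vertex -1.418 2.418 2.214
vertex -2.493 2.898 3.934
endloop
endfacet
facet normal 0.822 -0.040 -0.569
outer loop
vertex -1.418 2.418 2.214
vertex -0.947 2.822 2.866
vertex -1.006 1.925 2.844
endloop
endfacet
facet normal -0.628 -0.757 -0.181
outer loop
vertex -1.418 2.418 2.214
vertex -1.006 1.925 2.844
vertex -2.493 2.898 3.934
endloop
endfacet
facet normal 0.822 -0.040 -0.568
outer loop
vertex -1.006 1.925 2.844
vertex -0.947 2.822 2.866
vertex -0.536 2.329 3.496
endloop
endfacet
facet normal -0.106 -0.809 0.578
outer loop
vertex -1.006 1.925 2.844
vertex -0.536 2.329 3.496
vertex -2.493 2.898 3.934
endloop
endfacet
facet normal 0.293 -0.601 -0.743
outer loop
vertex 3.4 0.67 -0.767
vertex 2.883 0.04 -0.461
vertex 2.577 0.61 -1.043
endloop
endfacet
facet normal 0.019 0.963 -0.267
outer loop
vertex 3.4 0.67 -0.767
vertex 2.577 0.61 -1.043
vertex 2.337 1.16 0.921
endloop
endfacet
facet normal 0.292 -0.602 -0.743
outer loop
vertex 2.577 0.61 -1.043
vertex 2.883 0.04 -0.461
vertex 2.06 -0.019 -0.737
endloop
endfacet
facet normal -0.804 0.540 -0.249
outer loop
vertex 2.577 0.61 -1.043
vertex 2.06 -0.019 -0.737
vertex 2.337 1.16 0.921
endloop
endfacet
facet normal 0.292 -0.602 -0.743
outer loop
vertex 2.06 -0.019 -0.737
vertex 2.883 0.04 -0.461
vertex 2.365 -0.589 -0.155
endloop
endfacet
facet normal -0.934 -0.197 0.296
outer loop
vertex 2.06 -0.019 -0.737
vertex 2.365 -0.589 -0.155
vertex 2.337 1.16 0.921
endloop
endfacet
facet normal 0.293 -0.602 -0.742
outer loop
vertex 2.365 -0.589 -0.155
vertex 2.883 0.04 -0.461
vertex 3.188 -0.529 0.121
endloop
endfacet
facet normal -0.239 -0.512 0.825
outer loop
vertex 2.365 -0.589 -0.155
vertex 3.188 -0.529 0.121
vertex 2.337 1.16 0.921
endloop
endfacet
facet normal 0.293 -0.602 -0.742
outer loop
vertex 3.188 -0.529 0.121
vertex 2.883 0.04 -0.461
vertex 3.705 0.1 -0.185
endloop
endfacet
facet normal 0.584 -0.088 0.807
outer loop
vertex 3.188 -0.529 0.121
vertex 3.705 0.1 -0.185
vertex 2.337 1.16 0.921
endloop
endfacet
facet normal 0.293 -0.602 -0.743
outer loop
vertex 3.705 0.1 -0.185
vertex 2.883 0.04 -0.461
vertex 3.4 0.67 -0.767
endloop
endfacet
facet normal 0.714 0.649 0.261
outer loop
vertex 3.705 0.1 -0.185
vertex 3.4 0.67 -0.767
vertex 2.337 1.16 0.921
endloop
endfacet
facet normal -0.414 -0.537 0.735
outer loop
vertex 2.529 -3.786 2.329
vertex 1.957 -2.913 2.644
vertex 1.711 -4.079 1.654
endloop
endfacet
facet normal 0.525 -0.801 -0.289
outer loop
vertex 2.183 -3.467 0.816
vertex 2.529 -3.786 2.329
vertex 1.711 -4.079 1.654
endloop
endfacet
facet normal -0.414 -0.537 0.735
outer loop
vertex 1.711 -4.079 1.654
vertex 1.957 -2.913 2.644
vertex 1.139 -3.206 1.969
endloop
endfacet
facet normal -0.744 -0.266 -0.613
outer loop
vertex 1.139 -3.206 1.969
vertex 2.183 -3.467 0.816
vertex 1.711 -4.079 1.654
endloop
endfacet
facet normal 0.744 0.266 0.613
outer loop
vertex 2.529 -3.786 2.329
vertex 2.429 -2.301 1.806
vertex 1.957 -2.913 2.644
endloop
endfacet
facet normal 0.525 -0.801 -0.289
outer loop
vertex 3.001 -3.174 1.491
vertex 2.529 -3.786 2.329
vertex 2.183 -3.467 0.816
endloop
endfacet
facet normal 0.744 0.266 0.613
outer loop
vertex 3.001 -3.174 1.491
vertex 2.429 -2.301 1.806
vertex 2.529 -3.786 2.329
endloop
endfacet
facet normal -0.525 0.801 0.289
outer loop
vertex 1.957 -2.913 2.644
vertex 2.429 -2.301 1.806
vertex 1.139 -3.206 1.969
endloop
endfacet
facet normal -0.744 -0.266 -0.613
outer loop
vertex 1.611 -2.594 1.131
vertex 2.183 -3.467 0.816
vertex 1.139 -3.206 1.969
endloop
endfacet
facet normal -0.525 0.801 0.289
outer loop
vertex 1.139 -3.206 1.969
vertex 2.429 -2.301 1.806
vertex 1.611 -2.594 1.131
endloop
endfacet
facet normal 0.414 0.537 -0.735
outer loop
vertex 1.611 -2.594 1.131
vertex 3.001 -3.174 1.491
vertex 2.183 -3.467 0.816
endloop
endfacet
facet normal 0.414 0.537 -0.735
outer loop
vertex 2.429 -2.301 1.806
vertex 3.001 -3.174 1.491
vertex 1.611 -2.594 1.131
endloop
endfacet

endsolid


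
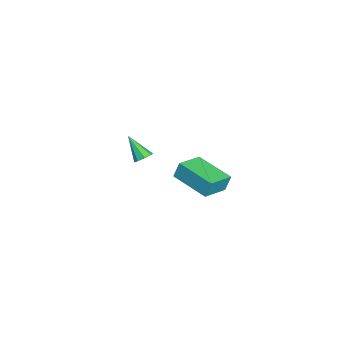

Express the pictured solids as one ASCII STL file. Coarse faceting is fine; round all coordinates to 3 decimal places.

solid 
facet normal 0.387 0.542 -0.746
outer loop
vertex -1.928 -0.857 -3.077
vertex -2.37 -0.966 -3.386
vertex -2.234 -0.571 -3.028
endloop
endfacet
facet normal 0.424 0.308 0.851
outer loop
vertex -1.928 -0.857 -3.077
vertex -2.234 -0.571 -3.028
vertex -2.99 -1.834 -2.194
endloop
endfacet
facet normal 0.388 0.542 -0.745
outer loop
vertex -2.234 -0.571 -3.028
vertex -2.37 -0.966 -3.386
vertex -2.619 -0.517 -3.189
endloop
endfacet
facet normal -0.224 0.627 0.746
outer loop
vertex -2.234 -0.571 -3.028
vertex -2.619 -0.517 -3.189
vertex -2.99 -1.834 -2.194
endloop
endfacet
facet normal 0.388 0.542 -0.745
outer loop
vertex -2.619 -0.517 -3.189
vertex -2.37 -0.966 -3.386
vertex -2.858 -0.725 -3.465
endloop
endfacet
facet normal -0.809 0.482 0.337
outer loop
vertex -2.619 -0.517 -3.189
vertex -2.858 -0.725 -3.465
vertex -2.99 -1.834 -2.194
endloop
endfacet
facet normal 0.388 0.542 -0.745
outer loop
vertex -2.858 -0.725 -3.465
vertex -2.37 -0.966 -3.386
vertex -2.811 -1.075 -3.695
endloop
endfacet
facet normal -0.989 -0.042 -0.139
outer loop
vertex -2.858 -0.725 -3.465
vertex -2.811 -1.075 -3.695
vertex -2.99 -1.834 -2.194
endloop
endfacet
facet normal 0.388 0.543 -0.745
outer loop
vertex -2.811 -1.075 -3.695
vertex -2.37 -0.966 -3.386
vertex -2.506 -1.36 -3.744
endloop
endfacet
facet normal -0.659 -0.637 -0.400
outer loop
vertex -2.811 -1.075 -3.695
vertex -2.506 -1.36 -3.744
vertex -2.99 -1.834 -2.194
endloop
endfacet
facet normal 0.389 0.542 -0.745
outer loop
vertex -2.506 -1.36 -3.744
vertex -2.37 -0.966 -3.386
vertex -2.121 -1.415 -3.583
endloop
endfacet
facet normal -0.013 -0.955 -0.296
outer loop
vertex -2.506 -1.36 -3.744
vertex -2.121 -1.415 -3.583
vertex -2.99 -1.834 -2.194
endloop
endfacet
facet normal 0.387 0.542 -0.746
outer loop
vertex -2.121 -1.415 -3.583
vertex -2.37 -0.966 -3.386
vertex -1.882 -1.206 -3.307
endloop
endfacet
facet normal 0.575 -0.810 0.115
outer loop
vertex -2.121 -1.415 -3.583
vertex -1.882 -1.206 -3.307
vertex -2.99 -1.834 -2.194
endloop
endfacet
facet normal 0.387 0.542 -0.745
outer loop
vertex -1.882 -1.206 -3.307
vertex -2.37 -0.966 -3.386
vertex -1.928 -0.857 -3.077
endloop
endfacet
facet normal 0.755 -0.289 0.589
outer loop
vertex -1.882 -1.206 -3.307
vertex -1.928 -0.857 -3.077
vertex -2.99 -1.834 -2.194
endloop
endfacet
facet normal -0.801 0.562 -0.207
outer loop
vertex 2.715 2.336 0.47
vertex 3.958 3.948 0.04
vertex 2.757 2.064 -0.429
endloop
endfacet
facet normal -0.598 -0.775 0.206
outer loop
vertex 3.942 1.232 -0.12
vertex 2.715 2.336 0.47
vertex 2.757 2.064 -0.429
endloop
endfacet
facet normal -0.800 0.562 -0.208
outer loop
vertex 2.757 2.064 -0.429
vertex 3.958 3.948 0.04
vertex 4.0 3.675 -0.859
endloop
endfacet
facet normal 0.045 -0.290 -0.956
outer loop
vertex 4.0 3.675 -0.859
vertex 3.942 1.232 -0.12
vertex 2.757 2.064 -0.429
endloop
endfacet
facet normal -0.046 0.290 0.956
outer loop
vertex 2.715 2.336 0.47
vertex 5.143 3.116 0.349
vertex 3.958 3.948 0.04
endloop
endfacet
facet normal -0.597 -0.775 0.207
outer loop
vertex 3.9 1.505 0.779
vertex 2.715 2.336 0.47
vertex 3.942 1.232 -0.12
endloop
endfacet
facet normal -0.046 0.290 0.956
outer loop
vertex 3.9 1.505 0.779
vertex 5.143 3.116 0.349
vertex 2.715 2.336 0.47
endloop
endfacet
facet normal 0.598 0.774 -0.207
outer loop
vertex 3.958 3.948 0.04
vertex 5.143 3.116 0.349
vertex 4.0 3.675 -0.859
endloop
endfacet
facet normal 0.046 -0.290 -0.956
outer loop
vertex 5.185 2.844 -0.55
vertex 3.942 1.232 -0.12
vertex 4.0 3.675 -0.859
endloop
endfacet
facet normal 0.597 0.775 -0.207
outer loop
vertex 4.0 3.675 -0.859
vertex 5.143 3.116 0.349
vertex 5.185 2.844 -0.55
endloop
endfacet
facet normal 0.801 -0.562 0.208
outer loop
vertex 5.185 2.844 -0.55
vertex 3.9 1.505 0.779
vertex 3.942 1.232 -0.12
endloop
endfacet
facet normal 0.801 -0.562 0.208
outer loop
vertex 5.143 3.116 0.349
vertex 3.9 1.505 0.779
vertex 5.185 2.844 -0.55
endloop
endfacet

endsolid


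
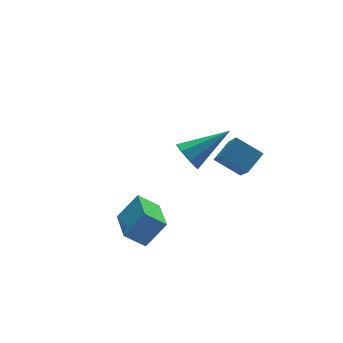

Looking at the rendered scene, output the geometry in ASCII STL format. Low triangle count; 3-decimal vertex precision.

solid 
facet normal -0.783 -0.303 -0.543
outer loop
vertex -0.591 -1.773 2.416
vertex -0.16 -0.382 1.016
vertex 0.162 -2.623 1.804
endloop
endfacet
facet normal -0.213 -0.688 0.694
outer loop
vertex 1.0 -2.298 2.384
vertex -0.591 -1.773 2.416
vertex 0.162 -2.623 1.804
endloop
endfacet
facet normal -0.784 -0.303 -0.542
outer loop
vertex 0.162 -2.623 1.804
vertex -0.16 -0.382 1.016
vertex 0.592 -1.232 0.404
endloop
endfacet
facet normal 0.584 -0.658 -0.475
outer loop
vertex 0.592 -1.232 0.404
vertex 1.0 -2.298 2.384
vertex 0.162 -2.623 1.804
endloop
endfacet
facet normal -0.584 0.659 0.475
outer loop
vertex -0.591 -1.773 2.416
vertex 0.678 -0.057 1.596
vertex -0.16 -0.382 1.016
endloop
endfacet
facet normal -0.213 -0.688 0.694
outer loop
vertex 0.248 -1.448 2.996
vertex -0.591 -1.773 2.416
vertex 1.0 -2.298 2.384
endloop
endfacet
facet normal -0.584 0.659 0.475
outer loop
vertex 0.248 -1.448 2.996
vertex 0.678 -0.057 1.596
vertex -0.591 -1.773 2.416
endloop
endfacet
facet normal 0.213 0.688 -0.694
outer loop
vertex -0.16 -0.382 1.016
vertex 0.678 -0.057 1.596
vertex 0.592 -1.232 0.404
endloop
endfacet
facet normal 0.583 -0.659 -0.475
outer loop
vertex 1.431 -0.907 0.984
vertex 1.0 -2.298 2.384
vertex 0.592 -1.232 0.404
endloop
endfacet
facet normal 0.213 0.688 -0.694
outer loop
vertex 0.592 -1.232 0.404
vertex 0.678 -0.057 1.596
vertex 1.431 -0.907 0.984
endloop
endfacet
facet normal 0.784 0.303 0.542
outer loop
vertex 1.431 -0.907 0.984
vertex 0.248 -1.448 2.996
vertex 1.0 -2.298 2.384
endloop
endfacet
facet normal 0.783 0.304 0.542
outer loop
vertex 0.678 -0.057 1.596
vertex 0.248 -1.448 2.996
vertex 1.431 -0.907 0.984
endloop
endfacet
facet normal -0.865 0.064 -0.497
outer loop
vertex 0.13 1.528 -1.089
vertex -0.199 1.891 -0.469
vertex 0.189 2.13 -1.114
endloop
endfacet
facet normal 0.742 -0.100 -0.663
outer loop
vertex 0.13 1.528 -1.089
vertex 0.189 2.13 -1.114
vertex 1.679 1.749 0.609
endloop
endfacet
facet normal -0.866 0.065 -0.497
outer loop
vertex 0.189 2.13 -1.114
vertex -0.199 1.891 -0.469
vertex 0.021 2.591 -0.761
endloop
endfacet
facet normal 0.671 0.589 -0.450
outer loop
vertex 0.189 2.13 -1.114
vertex 0.021 2.591 -0.761
vertex 1.679 1.749 0.609
endloop
endfacet
facet normal -0.865 0.065 -0.497
outer loop
vertex 0.021 2.591 -0.761
vertex -0.199 1.891 -0.469
vertex -0.276 2.642 -0.237
endloop
endfacet
facet normal 0.369 0.922 0.120
outer loop
vertex 0.021 2.591 -0.761
vertex -0.276 2.642 -0.237
vertex 1.679 1.749 0.609
endloop
endfacet
facet normal -0.865 0.065 -0.497
outer loop
vertex -0.276 2.642 -0.237
vertex -0.199 1.891 -0.469
vertex -0.528 2.253 0.151
endloop
endfacet
facet normal 0.013 0.702 0.712
outer loop
vertex -0.276 2.642 -0.237
vertex -0.528 2.253 0.151
vertex 1.679 1.749 0.609
endloop
endfacet
facet normal -0.865 0.064 -0.497
outer loop
vertex -0.528 2.253 0.151
vertex -0.199 1.891 -0.469
vertex -0.587 1.652 0.176
endloop
endfacet
facet normal -0.190 0.059 0.980
outer loop
vertex -0.528 2.253 0.151
vertex -0.587 1.652 0.176
vertex 1.679 1.749 0.609
endloop
endfacet
facet normal -0.866 0.065 -0.497
outer loop
vertex -0.587 1.652 0.176
vertex -0.199 1.891 -0.469
vertex -0.419 1.191 -0.177
endloop
endfacet
facet normal -0.120 -0.631 0.767
outer loop
vertex -0.587 1.652 0.176
vertex -0.419 1.191 -0.177
vertex 1.679 1.749 0.609
endloop
endfacet
facet normal -0.865 0.065 -0.497
outer loop
vertex -0.419 1.191 -0.177
vertex -0.199 1.891 -0.469
vertex -0.122 1.139 -0.701
endloop
endfacet
facet normal 0.182 -0.963 0.199
outer loop
vertex -0.419 1.191 -0.177
vertex -0.122 1.139 -0.701
vertex 1.679 1.749 0.609
endloop
endfacet
facet normal -0.865 0.065 -0.497
outer loop
vertex -0.122 1.139 -0.701
vertex -0.199 1.891 -0.469
vertex 0.13 1.528 -1.089
endloop
endfacet
facet normal 0.539 -0.744 -0.395
outer loop
vertex -0.122 1.139 -0.701
vertex 0.13 1.528 -1.089
vertex 1.679 1.749 0.609
endloop
endfacet
facet normal -0.712 0.318 0.627
outer loop
vertex -4.029 -2.272 0.595
vertex -3.574 -0.642 0.285
vertex -4.901 -2.221 -0.421
endloop
endfacet
facet normal -0.265 -0.947 0.180
outer loop
vertex -4.146 -2.558 -1.085
vertex -4.029 -2.272 0.595
vertex -4.901 -2.221 -0.421
endloop
endfacet
facet normal -0.712 0.318 0.626
outer loop
vertex -4.901 -2.221 -0.421
vertex -3.574 -0.642 0.285
vertex -4.446 -0.592 -0.731
endloop
endfacet
facet normal -0.650 0.037 -0.759
outer loop
vertex -4.446 -0.592 -0.731
vertex -4.146 -2.558 -1.085
vertex -4.901 -2.221 -0.421
endloop
endfacet
facet normal 0.651 -0.037 0.759
outer loop
vertex -4.029 -2.272 0.595
vertex -2.819 -0.979 -0.379
vertex -3.574 -0.642 0.285
endloop
endfacet
facet normal -0.264 -0.948 0.180
outer loop
vertex -3.274 -2.608 -0.069
vertex -4.029 -2.272 0.595
vertex -4.146 -2.558 -1.085
endloop
endfacet
facet normal 0.651 -0.037 0.759
outer loop
vertex -3.274 -2.608 -0.069
vertex -2.819 -0.979 -0.379
vertex -4.029 -2.272 0.595
endloop
endfacet
facet normal 0.264 0.947 -0.180
outer loop
vertex -3.574 -0.642 0.285
vertex -2.819 -0.979 -0.379
vertex -4.446 -0.592 -0.731
endloop
endfacet
facet normal -0.651 0.037 -0.759
outer loop
vertex -3.691 -0.928 -1.395
vertex -4.146 -2.558 -1.085
vertex -4.446 -0.592 -0.731
endloop
endfacet
facet normal 0.264 0.948 -0.179
outer loop
vertex -4.446 -0.592 -0.731
vertex -2.819 -0.979 -0.379
vertex -3.691 -0.928 -1.395
endloop
endfacet
facet normal 0.712 -0.318 -0.626
outer loop
vertex -3.691 -0.928 -1.395
vertex -3.274 -2.608 -0.069
vertex -4.146 -2.558 -1.085
endloop
endfacet
facet normal 0.712 -0.318 -0.627
outer loop
vertex -2.819 -0.979 -0.379
vertex -3.274 -2.608 -0.069
vertex -3.691 -0.928 -1.395
endloop
endfacet

endsolid


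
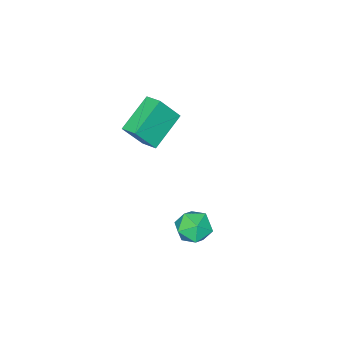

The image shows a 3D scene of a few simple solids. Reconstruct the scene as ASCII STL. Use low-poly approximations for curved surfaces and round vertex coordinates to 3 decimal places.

solid 
facet normal -0.857 -0.091 0.507
outer loop
vertex -0.535 -3.739 2.529
vertex -0.463 -2.785 2.822
vertex -1.397 -3.253 1.159
endloop
endfacet
facet normal -0.072 -0.953 -0.293
outer loop
vertex 0.463 -3.055 0.058
vertex -0.535 -3.739 2.529
vertex -1.397 -3.253 1.159
endloop
endfacet
facet normal -0.857 -0.091 0.507
outer loop
vertex -1.397 -3.253 1.159
vertex -0.463 -2.785 2.822
vertex -1.325 -2.299 1.452
endloop
endfacet
facet normal -0.510 0.287 -0.810
outer loop
vertex -1.325 -2.299 1.452
vertex 0.463 -3.055 0.058
vertex -1.397 -3.253 1.159
endloop
endfacet
facet normal 0.510 -0.287 0.810
outer loop
vertex -0.535 -3.739 2.529
vertex 1.397 -2.587 1.721
vertex -0.463 -2.785 2.822
endloop
endfacet
facet normal -0.072 -0.953 -0.293
outer loop
vertex 1.325 -3.541 1.428
vertex -0.535 -3.739 2.529
vertex 0.463 -3.055 0.058
endloop
endfacet
facet normal 0.510 -0.287 0.810
outer loop
vertex 1.325 -3.541 1.428
vertex 1.397 -2.587 1.721
vertex -0.535 -3.739 2.529
endloop
endfacet
facet normal 0.072 0.953 0.293
outer loop
vertex -0.463 -2.785 2.822
vertex 1.397 -2.587 1.721
vertex -1.325 -2.299 1.452
endloop
endfacet
facet normal -0.510 0.287 -0.810
outer loop
vertex 0.535 -2.101 0.351
vertex 0.463 -3.055 0.058
vertex -1.325 -2.299 1.452
endloop
endfacet
facet normal 0.072 0.953 0.293
outer loop
vertex -1.325 -2.299 1.452
vertex 1.397 -2.587 1.721
vertex 0.535 -2.101 0.351
endloop
endfacet
facet normal 0.857 0.091 -0.507
outer loop
vertex 0.535 -2.101 0.351
vertex 1.325 -3.541 1.428
vertex 0.463 -3.055 0.058
endloop
endfacet
facet normal 0.857 0.091 -0.507
outer loop
vertex 1.397 -2.587 1.721
vertex 1.325 -3.541 1.428
vertex 0.535 -2.101 0.351
endloop
endfacet
facet normal -0.815 0.528 0.237
outer loop
vertex 3.053 3.899 0.047
vertex 2.494 3.156 -0.221
vertex 2.803 3.223 0.693
endloop
endfacet
facet normal -0.263 0.716 0.647
outer loop
vertex 3.053 3.899 0.047
vertex 2.803 3.223 0.693
vertex 3.707 3.568 0.679
endloop
endfacet
facet normal 0.263 0.939 0.220
outer loop
vertex 3.053 3.899 0.047
vertex 3.707 3.568 0.679
vertex 3.957 3.714 -0.244
endloop
endfacet
facet normal 0.035 0.889 -0.456
outer loop
vertex 3.053 3.899 0.047
vertex 3.957 3.714 -0.244
vertex 3.207 3.459 -0.8
endloop
endfacet
facet normal -0.631 0.635 -0.445
outer loop
vertex 3.053 3.899 0.047
vertex 3.207 3.459 -0.8
vertex 2.494 3.156 -0.221
endloop
endfacet
facet normal -0.035 0.132 0.991
outer loop
vertex 3.707 3.568 0.679
vertex 2.803 3.223 0.693
vertex 3.553 2.621 0.8
endloop
endfacet
facet normal -0.929 -0.171 0.327
outer loop
vertex 2.803 3.223 0.693
vertex 2.494 3.156 -0.221
vertex 2.803 2.366 0.244
endloop
endfacet
facet normal -0.631 0.004 -0.776
outer loop
vertex 2.494 3.156 -0.221
vertex 3.207 3.459 -0.8
vertex 3.053 2.512 -0.679
endloop
endfacet
facet normal 0.446 0.415 -0.793
outer loop
vertex 3.207 3.459 -0.8
vertex 3.957 3.714 -0.244
vertex 3.957 2.857 -0.693
endloop
endfacet
facet normal 0.816 0.495 0.299
outer loop
vertex 3.957 3.714 -0.244
vertex 3.707 3.568 0.679
vertex 4.266 2.924 0.221
endloop
endfacet
facet normal -0.035 -0.889 0.456
outer loop
vertex 3.707 2.181 -0.047
vertex 3.553 2.621 0.8
vertex 2.803 2.366 0.244
endloop
endfacet
facet normal -0.263 -0.939 -0.220
outer loop
vertex 3.707 2.181 -0.047
vertex 2.803 2.366 0.244
vertex 3.053 2.512 -0.679
endloop
endfacet
facet normal 0.263 -0.716 -0.647
outer loop
vertex 3.707 2.181 -0.047
vertex 3.053 2.512 -0.679
vertex 3.957 2.857 -0.693
endloop
endfacet
facet normal 0.815 -0.528 -0.237
outer loop
vertex 3.707 2.181 -0.047
vertex 3.957 2.857 -0.693
vertex 4.266 2.924 0.221
endloop
endfacet
facet normal 0.631 -0.635 0.445
outer loop
vertex 3.707 2.181 -0.047
vertex 4.266 2.924 0.221
vertex 3.553 2.621 0.8
endloop
endfacet
facet normal -0.446 -0.415 0.793
outer loop
vertex 2.803 2.366 0.244
vertex 3.553 2.621 0.8
vertex 2.803 3.223 0.693
endloop
endfacet
facet normal -0.816 -0.495 -0.299
outer loop
vertex 3.053 2.512 -0.679
vertex 2.803 2.366 0.244
vertex 2.494 3.156 -0.221
endloop
endfacet
facet normal 0.035 -0.132 -0.991
outer loop
vertex 3.957 2.857 -0.693
vertex 3.053 2.512 -0.679
vertex 3.207 3.459 -0.8
endloop
endfacet
facet normal 0.929 0.171 -0.327
outer loop
vertex 4.266 2.924 0.221
vertex 3.957 2.857 -0.693
vertex 3.957 3.714 -0.244
endloop
endfacet
facet normal 0.631 -0.004 0.776
outer loop
vertex 3.553 2.621 0.8
vertex 4.266 2.924 0.221
vertex 3.707 3.568 0.679
endloop
endfacet

endsolid


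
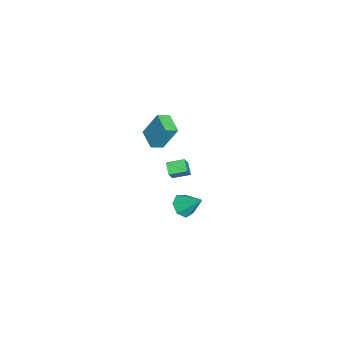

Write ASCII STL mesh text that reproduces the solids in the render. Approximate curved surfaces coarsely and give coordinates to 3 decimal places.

solid 
facet normal -0.854 -0.445 0.267
outer loop
vertex -0.22 -3.486 4.298
vertex -0.64 -2.867 3.987
vertex -0.277 -4.294 2.769
endloop
endfacet
facet normal 0.518 -0.764 0.384
outer loop
vertex 0.8 -3.733 2.433
vertex -0.22 -3.486 4.298
vertex -0.277 -4.294 2.769
endloop
endfacet
facet normal -0.855 -0.445 0.267
outer loop
vertex -0.277 -4.294 2.769
vertex -0.64 -2.867 3.987
vertex -0.697 -3.674 2.458
endloop
endfacet
facet normal -0.033 -0.466 -0.884
outer loop
vertex -0.697 -3.674 2.458
vertex 0.8 -3.733 2.433
vertex -0.277 -4.294 2.769
endloop
endfacet
facet normal 0.033 0.466 0.884
outer loop
vertex -0.22 -3.486 4.298
vertex 0.437 -2.306 3.651
vertex -0.64 -2.867 3.987
endloop
endfacet
facet normal 0.517 -0.765 0.384
outer loop
vertex 0.857 -2.926 3.962
vertex -0.22 -3.486 4.298
vertex 0.8 -3.733 2.433
endloop
endfacet
facet normal 0.033 0.466 0.884
outer loop
vertex 0.857 -2.926 3.962
vertex 0.437 -2.306 3.651
vertex -0.22 -3.486 4.298
endloop
endfacet
facet normal -0.518 0.764 -0.384
outer loop
vertex -0.64 -2.867 3.987
vertex 0.437 -2.306 3.651
vertex -0.697 -3.674 2.458
endloop
endfacet
facet normal -0.033 -0.467 -0.884
outer loop
vertex 0.38 -3.114 2.122
vertex 0.8 -3.733 2.433
vertex -0.697 -3.674 2.458
endloop
endfacet
facet normal -0.517 0.764 -0.385
outer loop
vertex -0.697 -3.674 2.458
vertex 0.437 -2.306 3.651
vertex 0.38 -3.114 2.122
endloop
endfacet
facet normal 0.854 0.446 -0.267
outer loop
vertex 0.38 -3.114 2.122
vertex 0.857 -2.926 3.962
vertex 0.8 -3.733 2.433
endloop
endfacet
facet normal 0.855 0.445 -0.267
outer loop
vertex 0.437 -2.306 3.651
vertex 0.857 -2.926 3.962
vertex 0.38 -3.114 2.122
endloop
endfacet
facet normal -0.621 0.098 -0.777
outer loop
vertex -4.584 -3.307 -3.754
vertex -4.74 -2.269 -3.498
vertex -3.93 -3.086 -4.249
endloop
endfacet
facet normal 0.145 -0.961 -0.238
outer loop
vertex -3.14 -3.211 -3.262
vertex -4.584 -3.307 -3.754
vertex -3.93 -3.086 -4.249
endloop
endfacet
facet normal -0.621 0.099 -0.778
outer loop
vertex -3.93 -3.086 -4.249
vertex -4.74 -2.269 -3.498
vertex -4.085 -2.048 -3.993
endloop
endfacet
facet normal 0.770 0.259 -0.583
outer loop
vertex -4.085 -2.048 -3.993
vertex -3.14 -3.211 -3.262
vertex -3.93 -3.086 -4.249
endloop
endfacet
facet normal -0.770 -0.260 0.583
outer loop
vertex -4.584 -3.307 -3.754
vertex -3.95 -2.394 -2.511
vertex -4.74 -2.269 -3.498
endloop
endfacet
facet normal 0.145 -0.961 -0.237
outer loop
vertex -3.795 -3.432 -2.767
vertex -4.584 -3.307 -3.754
vertex -3.14 -3.211 -3.262
endloop
endfacet
facet normal -0.770 -0.259 0.583
outer loop
vertex -3.795 -3.432 -2.767
vertex -3.95 -2.394 -2.511
vertex -4.584 -3.307 -3.754
endloop
endfacet
facet normal -0.145 0.961 0.237
outer loop
vertex -4.74 -2.269 -3.498
vertex -3.95 -2.394 -2.511
vertex -4.085 -2.048 -3.993
endloop
endfacet
facet normal 0.770 0.259 -0.583
outer loop
vertex -3.296 -2.173 -3.006
vertex -3.14 -3.211 -3.262
vertex -4.085 -2.048 -3.993
endloop
endfacet
facet normal -0.145 0.961 0.237
outer loop
vertex -4.085 -2.048 -3.993
vertex -3.95 -2.394 -2.511
vertex -3.296 -2.173 -3.006
endloop
endfacet
facet normal 0.621 -0.098 0.778
outer loop
vertex -3.296 -2.173 -3.006
vertex -3.795 -3.432 -2.767
vertex -3.14 -3.211 -3.262
endloop
endfacet
facet normal 0.622 -0.099 0.777
outer loop
vertex -3.95 -2.394 -2.511
vertex -3.795 -3.432 -2.767
vertex -3.296 -2.173 -3.006
endloop
endfacet
facet normal -0.298 -0.694 -0.656
outer loop
vertex 3.954 -2.232 0.609
vertex 3.641 -1.69 0.178
vertex 4.348 -1.968 0.151
endloop
endfacet
facet normal 0.801 -0.250 0.545
outer loop
vertex 3.954 -2.232 0.609
vertex 4.348 -1.968 0.151
vertex 4.079 -0.67 1.142
endloop
endfacet
facet normal -0.298 -0.694 -0.656
outer loop
vertex 4.348 -1.968 0.151
vertex 3.641 -1.69 0.178
vertex 4.209 -1.494 -0.287
endloop
endfacet
facet normal 0.970 0.239 -0.049
outer loop
vertex 4.348 -1.968 0.151
vertex 4.209 -1.494 -0.287
vertex 4.079 -0.67 1.142
endloop
endfacet
facet normal -0.298 -0.694 -0.656
outer loop
vertex 4.209 -1.494 -0.287
vertex 3.641 -1.69 0.178
vertex 3.643 -1.168 -0.375
endloop
endfacet
facet normal 0.504 0.767 -0.397
outer loop
vertex 4.209 -1.494 -0.287
vertex 3.643 -1.168 -0.375
vertex 4.079 -0.67 1.142
endloop
endfacet
facet normal -0.298 -0.694 -0.656
outer loop
vertex 3.643 -1.168 -0.375
vertex 3.641 -1.69 0.178
vertex 3.075 -1.235 -0.046
endloop
endfacet
facet normal -0.248 0.939 -0.237
outer loop
vertex 3.643 -1.168 -0.375
vertex 3.075 -1.235 -0.046
vertex 4.079 -0.67 1.142
endloop
endfacet
facet normal -0.298 -0.694 -0.656
outer loop
vertex 3.075 -1.235 -0.046
vertex 3.641 -1.69 0.178
vertex 2.933 -1.644 0.451
endloop
endfacet
facet normal -0.717 0.625 0.309
outer loop
vertex 3.075 -1.235 -0.046
vertex 2.933 -1.644 0.451
vertex 4.079 -0.67 1.142
endloop
endfacet
facet normal -0.298 -0.694 -0.656
outer loop
vertex 2.933 -1.644 0.451
vertex 3.641 -1.69 0.178
vertex 3.324 -2.088 0.743
endloop
endfacet
facet normal -0.552 0.060 0.831
outer loop
vertex 2.933 -1.644 0.451
vertex 3.324 -2.088 0.743
vertex 4.079 -0.67 1.142
endloop
endfacet
facet normal -0.298 -0.694 -0.656
outer loop
vertex 3.324 -2.088 0.743
vertex 3.641 -1.69 0.178
vertex 3.954 -2.232 0.609
endloop
endfacet
facet normal 0.124 -0.329 0.936
outer loop
vertex 3.324 -2.088 0.743
vertex 3.954 -2.232 0.609
vertex 4.079 -0.67 1.142
endloop
endfacet

endsolid


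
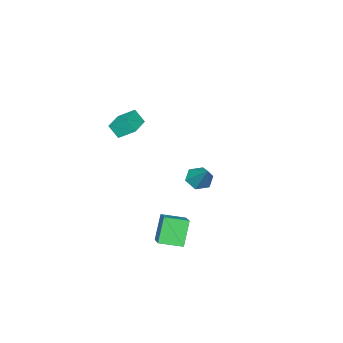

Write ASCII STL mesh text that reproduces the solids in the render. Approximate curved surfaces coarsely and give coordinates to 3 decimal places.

solid 
facet normal -0.608 0.766 -0.209
outer loop
vertex 2.345 2.653 -2.807
vertex 3.582 3.88 -1.91
vertex 3.245 2.928 -4.423
endloop
endfacet
facet normal -0.631 -0.626 -0.458
outer loop
vertex 4.158 1.78 -4.11
vertex 2.345 2.653 -2.807
vertex 3.245 2.928 -4.423
endloop
endfacet
facet normal -0.609 0.765 -0.208
outer loop
vertex 3.245 2.928 -4.423
vertex 3.582 3.88 -1.91
vertex 4.482 4.156 -3.526
endloop
endfacet
facet normal 0.481 0.147 -0.864
outer loop
vertex 4.482 4.156 -3.526
vertex 4.158 1.78 -4.11
vertex 3.245 2.928 -4.423
endloop
endfacet
facet normal -0.481 -0.147 0.864
outer loop
vertex 2.345 2.653 -2.807
vertex 4.495 2.732 -1.597
vertex 3.582 3.88 -1.91
endloop
endfacet
facet normal -0.631 -0.626 -0.458
outer loop
vertex 3.258 1.504 -2.494
vertex 2.345 2.653 -2.807
vertex 4.158 1.78 -4.11
endloop
endfacet
facet normal -0.481 -0.147 0.864
outer loop
vertex 3.258 1.504 -2.494
vertex 4.495 2.732 -1.597
vertex 2.345 2.653 -2.807
endloop
endfacet
facet normal 0.631 0.626 0.458
outer loop
vertex 3.582 3.88 -1.91
vertex 4.495 2.732 -1.597
vertex 4.482 4.156 -3.526
endloop
endfacet
facet normal 0.481 0.147 -0.864
outer loop
vertex 5.395 3.007 -3.213
vertex 4.158 1.78 -4.11
vertex 4.482 4.156 -3.526
endloop
endfacet
facet normal 0.631 0.626 0.458
outer loop
vertex 4.482 4.156 -3.526
vertex 4.495 2.732 -1.597
vertex 5.395 3.007 -3.213
endloop
endfacet
facet normal 0.609 -0.766 0.208
outer loop
vertex 5.395 3.007 -3.213
vertex 3.258 1.504 -2.494
vertex 4.158 1.78 -4.11
endloop
endfacet
facet normal 0.609 -0.766 0.209
outer loop
vertex 4.495 2.732 -1.597
vertex 3.258 1.504 -2.494
vertex 5.395 3.007 -3.213
endloop
endfacet
facet normal -0.945 -0.327 -0.025
outer loop
vertex 1.254 -3.31 3.17
vertex 0.884 -2.299 3.917
vertex 1.073 -2.72 2.283
endloop
endfacet
facet normal 0.282 -0.771 -0.571
outer loop
vertex 2.576 -2.201 2.323
vertex 1.254 -3.31 3.17
vertex 1.073 -2.72 2.283
endloop
endfacet
facet normal -0.945 -0.327 -0.025
outer loop
vertex 1.073 -2.72 2.283
vertex 0.884 -2.299 3.917
vertex 0.704 -1.71 3.03
endloop
endfacet
facet normal -0.167 0.546 -0.821
outer loop
vertex 0.704 -1.71 3.03
vertex 2.576 -2.201 2.323
vertex 1.073 -2.72 2.283
endloop
endfacet
facet normal 0.167 -0.546 0.821
outer loop
vertex 1.254 -3.31 3.17
vertex 2.387 -1.78 3.957
vertex 0.884 -2.299 3.917
endloop
endfacet
facet normal 0.282 -0.772 -0.570
outer loop
vertex 2.756 -2.79 3.21
vertex 1.254 -3.31 3.17
vertex 2.576 -2.201 2.323
endloop
endfacet
facet normal 0.167 -0.546 0.821
outer loop
vertex 2.756 -2.79 3.21
vertex 2.387 -1.78 3.957
vertex 1.254 -3.31 3.17
endloop
endfacet
facet normal -0.282 0.772 0.570
outer loop
vertex 0.884 -2.299 3.917
vertex 2.387 -1.78 3.957
vertex 0.704 -1.71 3.03
endloop
endfacet
facet normal -0.167 0.546 -0.821
outer loop
vertex 2.206 -1.19 3.07
vertex 2.576 -2.201 2.323
vertex 0.704 -1.71 3.03
endloop
endfacet
facet normal -0.282 0.771 0.571
outer loop
vertex 0.704 -1.71 3.03
vertex 2.387 -1.78 3.957
vertex 2.206 -1.19 3.07
endloop
endfacet
facet normal 0.945 0.327 0.025
outer loop
vertex 2.206 -1.19 3.07
vertex 2.756 -2.79 3.21
vertex 2.576 -2.201 2.323
endloop
endfacet
facet normal 0.945 0.327 0.025
outer loop
vertex 2.387 -1.78 3.957
vertex 2.756 -2.79 3.21
vertex 2.206 -1.19 3.07
endloop
endfacet
facet normal -0.361 -0.583 -0.728
outer loop
vertex -2.987 -1.521 -3.891
vertex -3.775 -1.026 -3.897
vertex -3.066 -0.779 -4.446
endloop
endfacet
facet normal 0.996 0.068 -0.051
outer loop
vertex -2.987 -1.521 -3.891
vertex -3.066 -0.779 -4.446
vertex -3.025 0.186 -2.383
endloop
endfacet
facet normal -0.360 -0.583 -0.728
outer loop
vertex -3.066 -0.779 -4.446
vertex -3.775 -1.026 -3.897
vertex -3.853 -0.284 -4.453
endloop
endfacet
facet normal 0.496 0.783 -0.376
outer loop
vertex -3.066 -0.779 -4.446
vertex -3.853 -0.284 -4.453
vertex -3.025 0.186 -2.383
endloop
endfacet
facet normal -0.360 -0.583 -0.728
outer loop
vertex -3.853 -0.284 -4.453
vertex -3.775 -1.026 -3.897
vertex -4.562 -0.532 -3.904
endloop
endfacet
facet normal -0.372 0.926 -0.062
outer loop
vertex -3.853 -0.284 -4.453
vertex -4.562 -0.532 -3.904
vertex -3.025 0.186 -2.383
endloop
endfacet
facet normal -0.360 -0.583 -0.728
outer loop
vertex -4.562 -0.532 -3.904
vertex -3.775 -1.026 -3.897
vertex -4.484 -1.273 -3.349
endloop
endfacet
facet normal -0.736 0.354 0.577
outer loop
vertex -4.562 -0.532 -3.904
vertex -4.484 -1.273 -3.349
vertex -3.025 0.186 -2.383
endloop
endfacet
facet normal -0.360 -0.583 -0.728
outer loop
vertex -4.484 -1.273 -3.349
vertex -3.775 -1.026 -3.897
vertex -3.696 -1.768 -3.342
endloop
endfacet
facet normal -0.235 -0.362 0.902
outer loop
vertex -4.484 -1.273 -3.349
vertex -3.696 -1.768 -3.342
vertex -3.025 0.186 -2.383
endloop
endfacet
facet normal -0.361 -0.583 -0.728
outer loop
vertex -3.696 -1.768 -3.342
vertex -3.775 -1.026 -3.897
vertex -2.987 -1.521 -3.891
endloop
endfacet
facet normal 0.631 -0.505 0.588
outer loop
vertex -3.696 -1.768 -3.342
vertex -2.987 -1.521 -3.891
vertex -3.025 0.186 -2.383
endloop
endfacet

endsolid
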